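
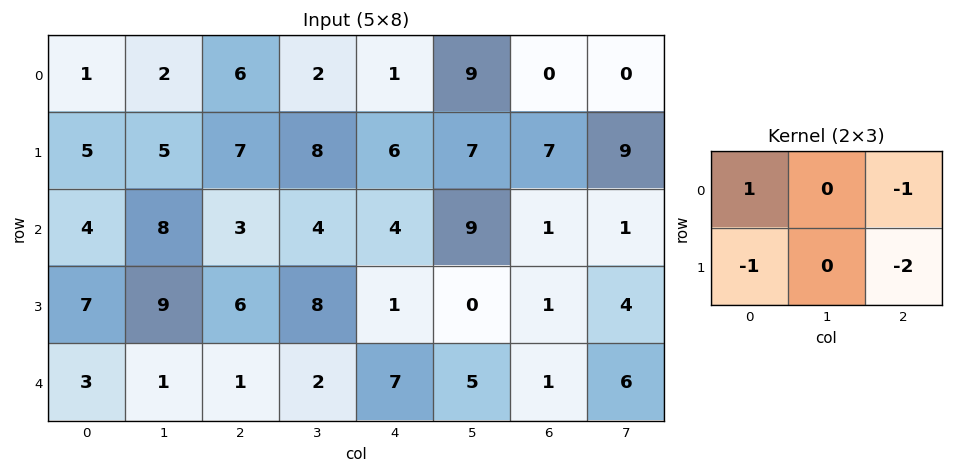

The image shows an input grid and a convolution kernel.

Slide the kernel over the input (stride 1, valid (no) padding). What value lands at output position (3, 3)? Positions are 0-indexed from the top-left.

The receptive field on the input at this output position is [8 1 0 / 2 7 5]. Elementwise product with the kernel and sum: 8·1 + 0·-1 + 2·-1 + 5·-2.

-4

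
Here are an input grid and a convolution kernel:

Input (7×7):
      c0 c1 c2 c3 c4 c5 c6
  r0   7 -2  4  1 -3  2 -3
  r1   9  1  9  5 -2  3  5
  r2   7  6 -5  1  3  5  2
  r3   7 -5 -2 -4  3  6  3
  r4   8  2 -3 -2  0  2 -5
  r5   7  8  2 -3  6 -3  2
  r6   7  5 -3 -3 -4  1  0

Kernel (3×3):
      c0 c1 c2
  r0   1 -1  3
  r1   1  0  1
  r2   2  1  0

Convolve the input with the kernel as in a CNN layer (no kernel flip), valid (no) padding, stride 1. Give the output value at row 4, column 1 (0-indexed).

The receptive field on the input at this output position is [2 -3 -2 / 8 2 -3 / 5 -3 -3]. Elementwise product with the kernel and sum: 2·1 + -3·-1 + -2·3 + 8·1 + -3·1 + 5·2 + -3·1.

11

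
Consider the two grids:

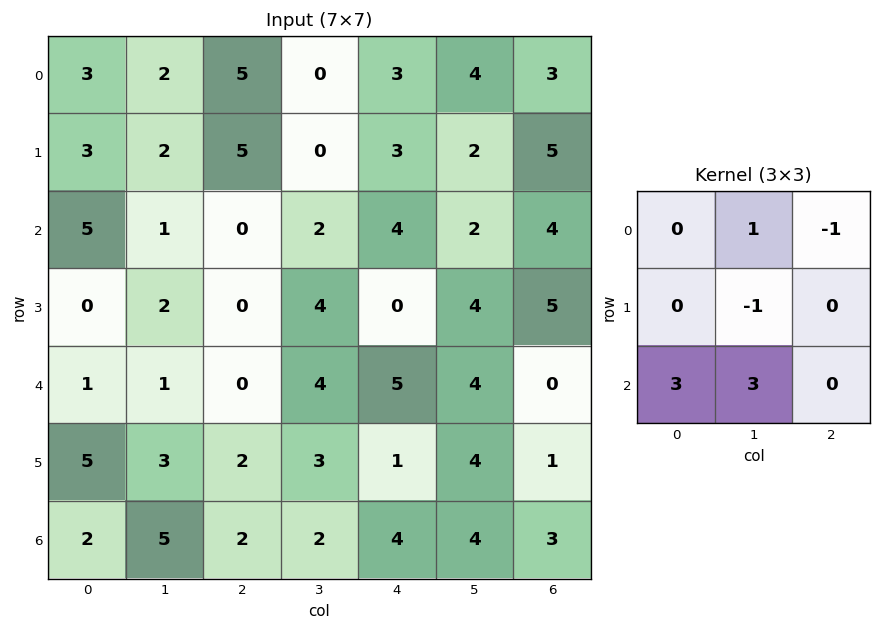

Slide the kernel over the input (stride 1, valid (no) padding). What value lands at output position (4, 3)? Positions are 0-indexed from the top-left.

18

The receptive field on the input at this output position is [4 5 4 / 3 1 4 / 2 4 4]. Elementwise product with the kernel and sum: 5·1 + 4·-1 + 1·-1 + 2·3 + 4·3.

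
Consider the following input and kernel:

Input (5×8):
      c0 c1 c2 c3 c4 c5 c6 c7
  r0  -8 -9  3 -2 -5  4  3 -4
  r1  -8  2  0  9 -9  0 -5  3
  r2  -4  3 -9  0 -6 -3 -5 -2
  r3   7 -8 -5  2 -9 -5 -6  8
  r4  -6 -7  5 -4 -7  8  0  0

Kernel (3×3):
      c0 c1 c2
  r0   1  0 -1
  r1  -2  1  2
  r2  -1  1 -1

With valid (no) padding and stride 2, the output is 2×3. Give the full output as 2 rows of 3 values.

Output[0,0]: The receptive field on the input at this output position is [-8 -9 3 / -8 2 0 / -4 3 -9]. Elementwise product with the kernel and sum: -8·1 + 3·-1 + -8·-2 + 2·1 + 0·2 + -4·-1 + 3·1 + -9·-1.

23 14 8
-33 -11 15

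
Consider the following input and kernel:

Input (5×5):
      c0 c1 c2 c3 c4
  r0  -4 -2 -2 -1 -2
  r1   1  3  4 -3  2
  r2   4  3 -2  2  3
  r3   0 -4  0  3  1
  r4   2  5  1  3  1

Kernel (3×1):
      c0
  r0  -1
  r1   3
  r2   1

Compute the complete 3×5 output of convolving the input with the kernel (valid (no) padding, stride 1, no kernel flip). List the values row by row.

11 14 12 -6 11
11 2 -10 12 8
-2 -10 3 10 1

Output[0,0]: The receptive field on the input at this output position is [-4 / 1 / 4]. Elementwise product with the kernel and sum: -4·-1 + 1·3 + 4·1.
Output[0,1]: The receptive field on the input at this output position is [-2 / 3 / 3]. Elementwise product with the kernel and sum: -2·-1 + 3·3 + 3·1.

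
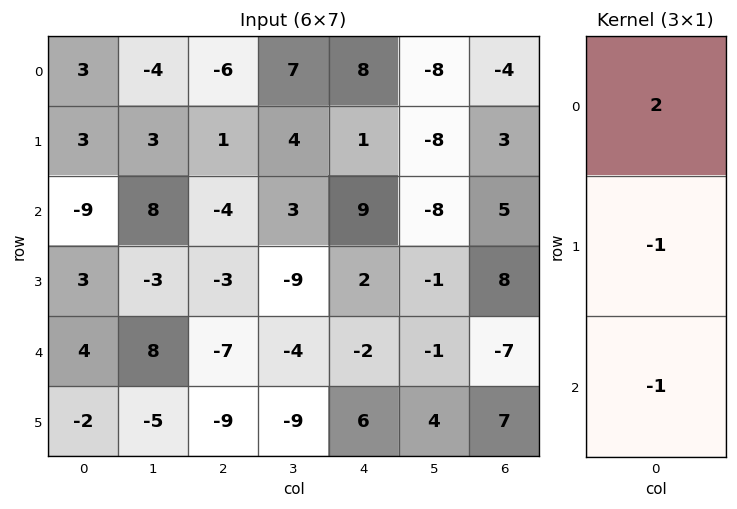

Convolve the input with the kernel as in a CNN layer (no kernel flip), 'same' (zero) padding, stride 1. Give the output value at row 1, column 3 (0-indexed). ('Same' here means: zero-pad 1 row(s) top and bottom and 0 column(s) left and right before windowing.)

7

The receptive field on the zero-padded input at this output position is [7 / 4 / 3]. Elementwise product with the kernel and sum: 7·2 + 4·-1 + 3·-1.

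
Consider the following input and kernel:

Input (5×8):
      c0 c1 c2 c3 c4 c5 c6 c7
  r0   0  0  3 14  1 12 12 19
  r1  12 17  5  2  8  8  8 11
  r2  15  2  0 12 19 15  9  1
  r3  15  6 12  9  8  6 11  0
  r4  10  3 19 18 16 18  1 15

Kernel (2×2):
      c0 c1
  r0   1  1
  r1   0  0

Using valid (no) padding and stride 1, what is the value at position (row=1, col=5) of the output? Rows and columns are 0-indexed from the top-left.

16

The receptive field on the input at this output position is [8 8 / 15 9]. Elementwise product with the kernel and sum: 8·1 + 8·1.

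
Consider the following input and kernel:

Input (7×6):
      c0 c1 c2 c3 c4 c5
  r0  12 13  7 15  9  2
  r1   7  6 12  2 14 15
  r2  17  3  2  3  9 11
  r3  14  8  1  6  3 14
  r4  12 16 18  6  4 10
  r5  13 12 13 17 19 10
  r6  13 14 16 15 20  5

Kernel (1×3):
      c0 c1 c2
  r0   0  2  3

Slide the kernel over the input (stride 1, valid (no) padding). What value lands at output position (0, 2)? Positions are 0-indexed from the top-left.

57

The receptive field on the input at this output position is [7 15 9]. Elementwise product with the kernel and sum: 15·2 + 9·3.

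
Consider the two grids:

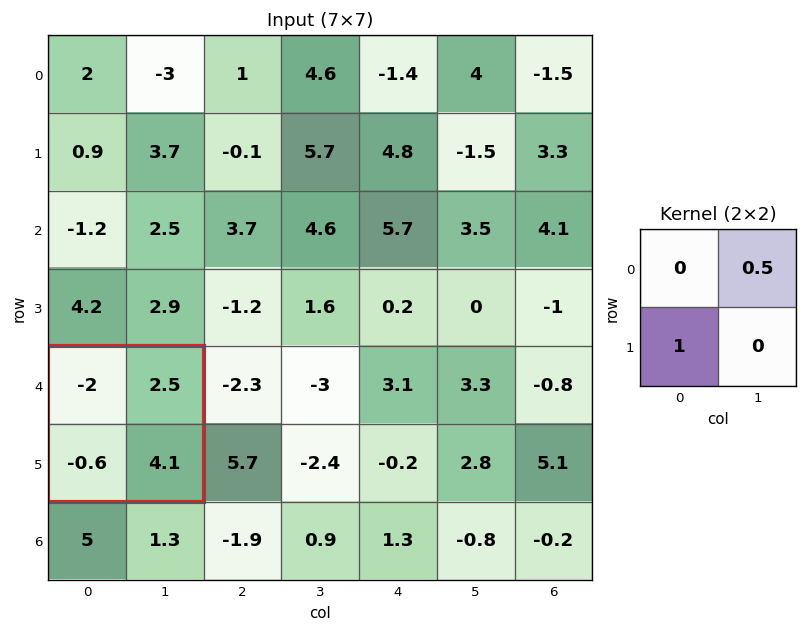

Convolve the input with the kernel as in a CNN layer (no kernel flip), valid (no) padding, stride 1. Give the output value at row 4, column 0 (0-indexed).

0.65

The receptive field on the input at this output position is [-2 2.5 / -0.6 4.1]. Elementwise product with the kernel and sum: 2.5·0.5 + -0.6·1.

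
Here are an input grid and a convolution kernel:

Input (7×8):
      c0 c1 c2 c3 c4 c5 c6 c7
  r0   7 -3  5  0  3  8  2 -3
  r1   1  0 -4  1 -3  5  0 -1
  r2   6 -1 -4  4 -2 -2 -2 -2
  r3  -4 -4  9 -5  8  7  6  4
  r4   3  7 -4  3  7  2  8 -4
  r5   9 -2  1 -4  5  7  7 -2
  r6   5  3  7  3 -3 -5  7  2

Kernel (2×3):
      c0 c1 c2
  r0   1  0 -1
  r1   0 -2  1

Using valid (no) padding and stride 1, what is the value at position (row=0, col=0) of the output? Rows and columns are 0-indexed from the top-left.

-2

The receptive field on the input at this output position is [7 -3 5 / 1 0 -4]. Elementwise product with the kernel and sum: 7·1 + 5·-1 + 0·-2 + -4·1.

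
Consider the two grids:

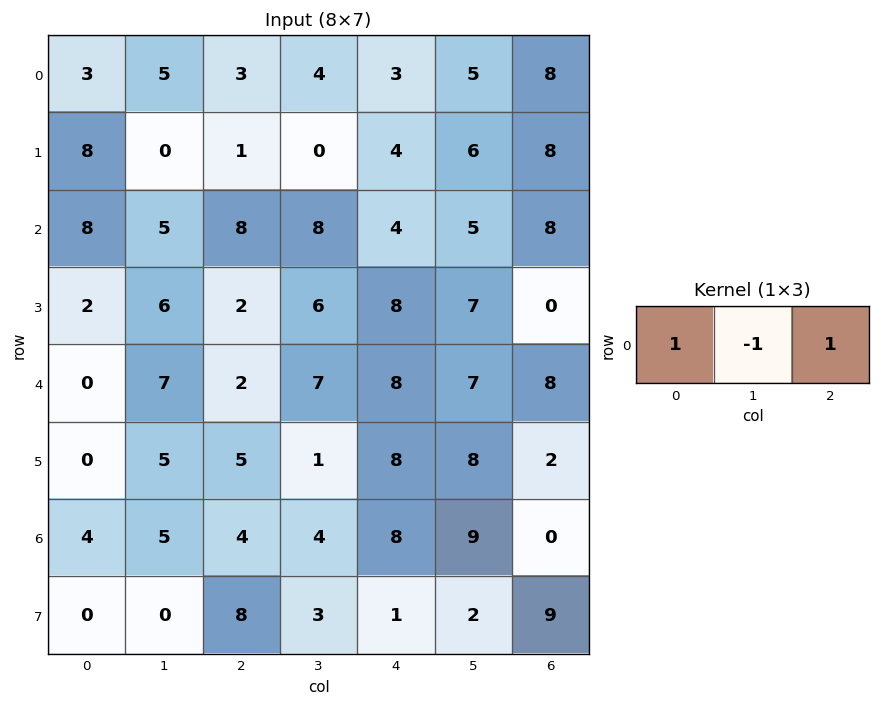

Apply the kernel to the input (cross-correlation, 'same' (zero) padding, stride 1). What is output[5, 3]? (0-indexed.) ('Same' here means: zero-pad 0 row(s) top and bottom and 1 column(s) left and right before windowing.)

The receptive field on the zero-padded input at this output position is [5 1 8]. Elementwise product with the kernel and sum: 5·1 + 1·-1 + 8·1.

12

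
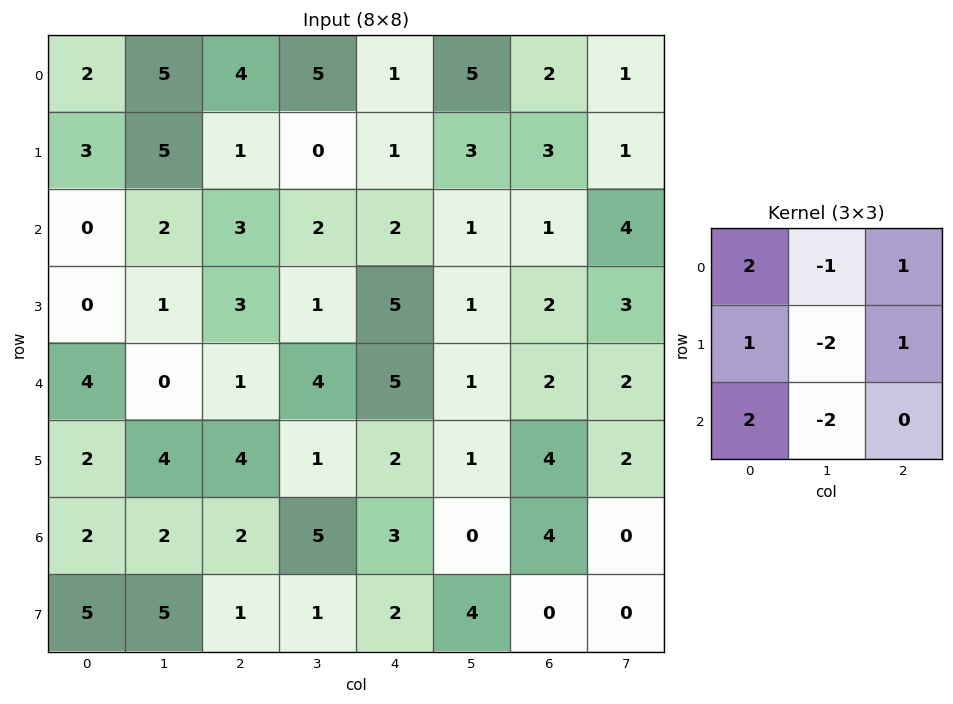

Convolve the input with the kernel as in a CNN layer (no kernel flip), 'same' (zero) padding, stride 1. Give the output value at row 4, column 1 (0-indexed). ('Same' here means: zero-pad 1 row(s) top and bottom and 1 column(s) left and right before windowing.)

The receptive field on the zero-padded input at this output position is [0 1 3 / 4 0 1 / 2 4 4]. Elementwise product with the kernel and sum: 0·2 + 1·-1 + 3·1 + 4·1 + 0·-2 + 1·1 + 2·2 + 4·-2.

3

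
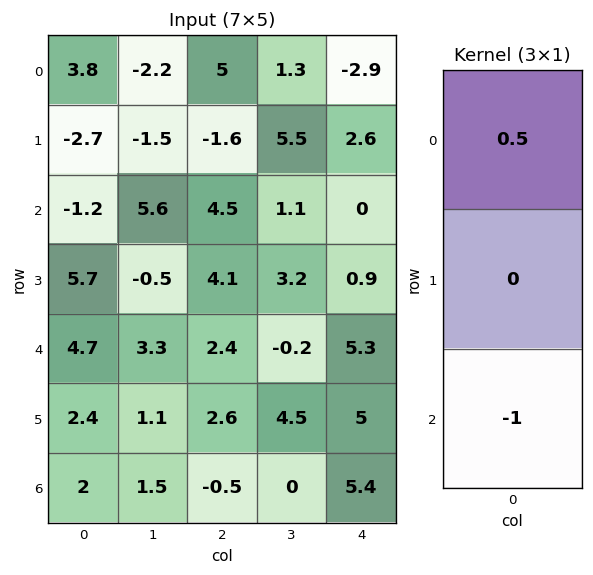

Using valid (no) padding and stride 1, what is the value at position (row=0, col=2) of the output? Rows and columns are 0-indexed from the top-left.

-2

The receptive field on the input at this output position is [5 / -1.6 / 4.5]. Elementwise product with the kernel and sum: 5·0.5 + 4.5·-1.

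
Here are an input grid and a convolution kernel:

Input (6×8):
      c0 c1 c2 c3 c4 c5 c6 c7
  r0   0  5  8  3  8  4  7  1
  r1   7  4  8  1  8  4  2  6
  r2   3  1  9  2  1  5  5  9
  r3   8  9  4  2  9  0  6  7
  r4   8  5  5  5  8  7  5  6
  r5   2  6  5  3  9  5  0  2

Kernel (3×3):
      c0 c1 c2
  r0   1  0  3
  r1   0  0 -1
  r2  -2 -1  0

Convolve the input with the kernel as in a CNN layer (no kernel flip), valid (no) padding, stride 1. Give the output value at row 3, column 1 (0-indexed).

The receptive field on the input at this output position is [9 4 2 / 5 5 5 / 6 5 3]. Elementwise product with the kernel and sum: 9·1 + 2·3 + 5·-1 + 6·-2 + 5·-1.

-7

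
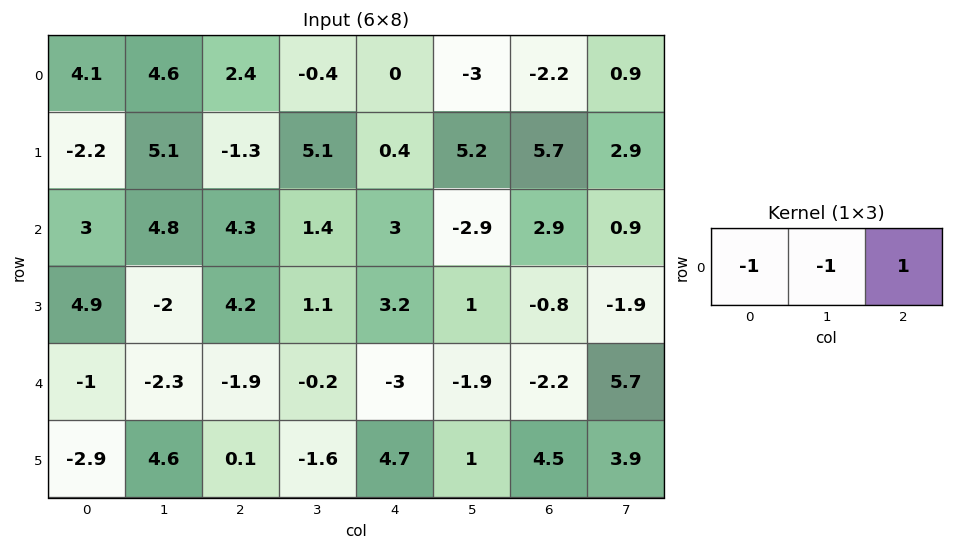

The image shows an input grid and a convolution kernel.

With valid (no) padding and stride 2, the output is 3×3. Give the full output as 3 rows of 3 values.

Output[0,0]: The receptive field on the input at this output position is [4.1 4.6 2.4]. Elementwise product with the kernel and sum: 4.1·-1 + 4.6·-1 + 2.4·1.
Output[0,1]: The receptive field on the input at this output position is [2.4 -0.4 0]. Elementwise product with the kernel and sum: 2.4·-1 + -0.4·-1 + 0·1.

-6.3 -2 0.8
-3.5 -2.7 2.8
1.4 -0.9 2.7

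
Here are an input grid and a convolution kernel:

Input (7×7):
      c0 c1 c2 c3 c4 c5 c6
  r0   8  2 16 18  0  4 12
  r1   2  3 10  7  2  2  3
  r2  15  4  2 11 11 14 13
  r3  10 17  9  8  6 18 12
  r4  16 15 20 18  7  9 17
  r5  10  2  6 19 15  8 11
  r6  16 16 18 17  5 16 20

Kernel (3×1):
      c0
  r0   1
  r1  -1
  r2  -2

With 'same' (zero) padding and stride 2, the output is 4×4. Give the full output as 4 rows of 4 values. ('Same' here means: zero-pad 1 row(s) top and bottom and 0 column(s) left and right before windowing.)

Output[0,0]: The receptive field on the zero-padded input at this output position is [0 / 8 / 2]. Elementwise product with the kernel and sum: 0·1 + 8·-1 + 2·-2.

-12 -36 -4 -18
-33 -10 -21 -34
-26 -23 -31 -27
-6 -12 10 -9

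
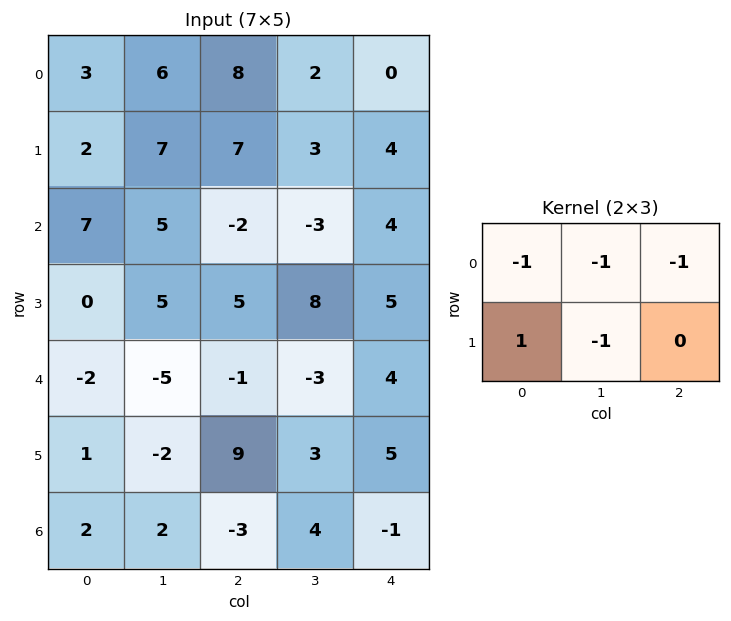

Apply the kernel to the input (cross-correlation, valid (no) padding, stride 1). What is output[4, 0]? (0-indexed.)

11

The receptive field on the input at this output position is [-2 -5 -1 / 1 -2 9]. Elementwise product with the kernel and sum: -2·-1 + -5·-1 + -1·-1 + 1·1 + -2·-1.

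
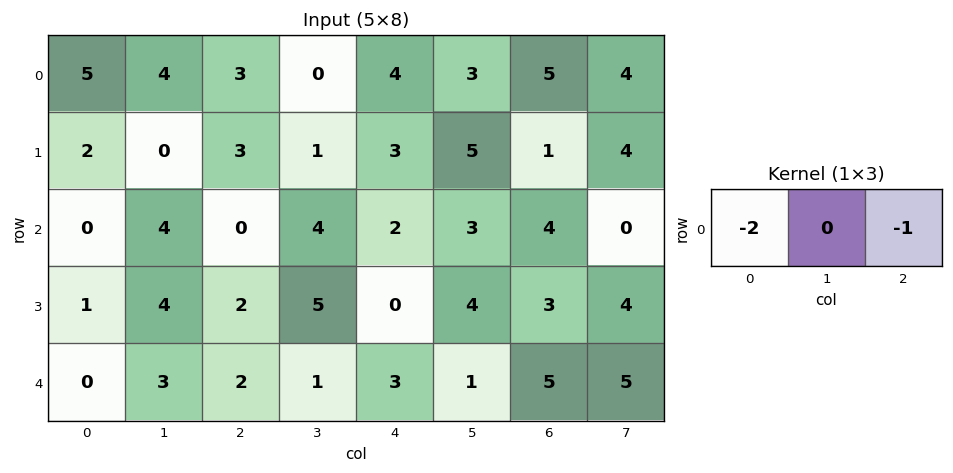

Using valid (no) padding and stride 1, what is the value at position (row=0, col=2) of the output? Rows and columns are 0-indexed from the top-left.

The receptive field on the input at this output position is [3 0 4]. Elementwise product with the kernel and sum: 3·-2 + 4·-1.

-10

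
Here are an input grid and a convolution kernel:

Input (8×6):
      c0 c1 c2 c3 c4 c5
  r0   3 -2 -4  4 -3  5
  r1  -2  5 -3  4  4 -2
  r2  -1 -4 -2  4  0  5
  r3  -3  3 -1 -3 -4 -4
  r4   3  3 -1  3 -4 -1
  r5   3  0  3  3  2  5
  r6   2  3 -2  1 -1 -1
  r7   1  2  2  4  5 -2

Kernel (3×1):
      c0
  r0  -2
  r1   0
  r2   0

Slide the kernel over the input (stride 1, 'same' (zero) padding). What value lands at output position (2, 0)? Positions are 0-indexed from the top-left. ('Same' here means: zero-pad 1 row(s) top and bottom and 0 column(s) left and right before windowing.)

The receptive field on the zero-padded input at this output position is [-2 / -1 / -3]. Elementwise product with the kernel and sum: -2·-2.

4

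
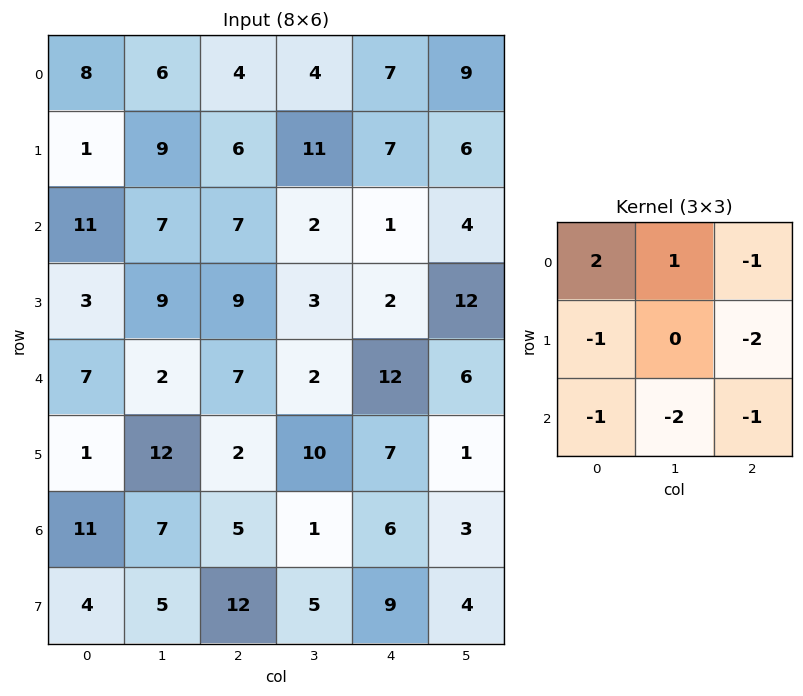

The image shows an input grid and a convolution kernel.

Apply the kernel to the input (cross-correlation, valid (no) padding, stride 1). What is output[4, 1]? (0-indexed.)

-41

The receptive field on the input at this output position is [2 7 2 / 12 2 10 / 7 5 1]. Elementwise product with the kernel and sum: 2·2 + 7·1 + 2·-1 + 12·-1 + 10·-2 + 7·-1 + 5·-2 + 1·-1.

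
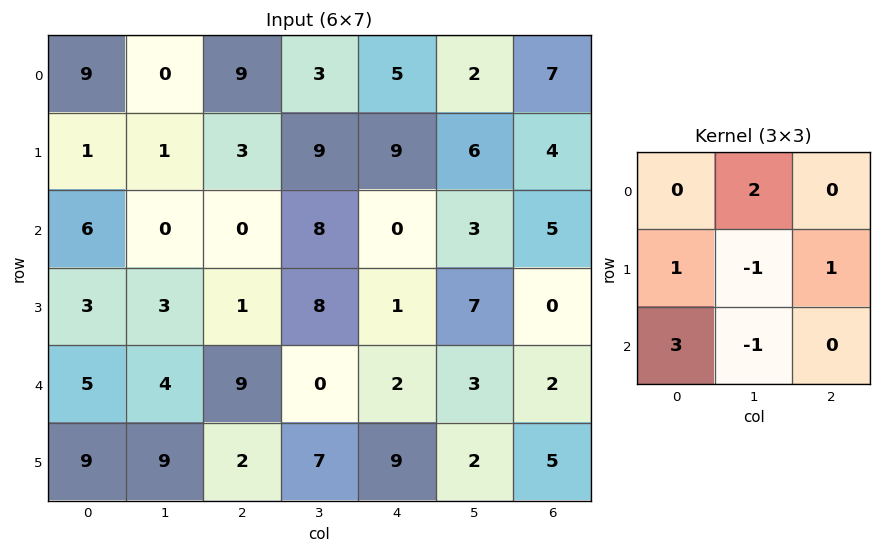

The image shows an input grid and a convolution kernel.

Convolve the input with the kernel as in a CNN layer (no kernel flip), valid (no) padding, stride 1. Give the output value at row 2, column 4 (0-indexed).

3

The receptive field on the input at this output position is [0 3 5 / 1 7 0 / 2 3 2]. Elementwise product with the kernel and sum: 3·2 + 1·1 + 7·-1 + 0·1 + 2·3 + 3·-1.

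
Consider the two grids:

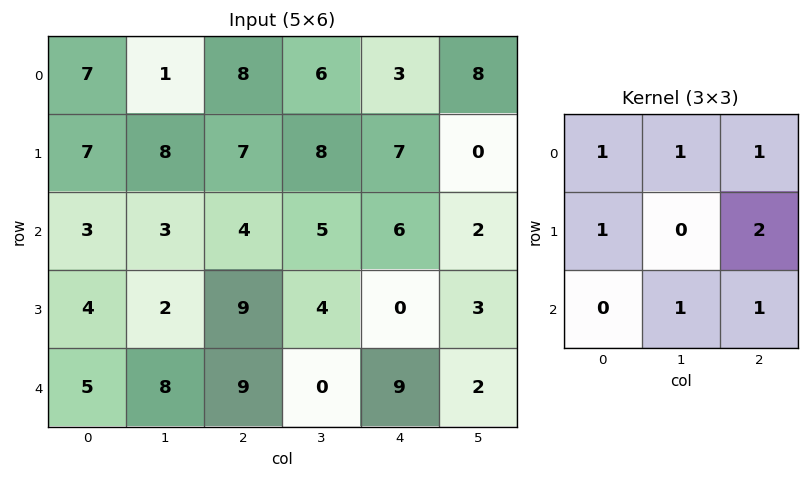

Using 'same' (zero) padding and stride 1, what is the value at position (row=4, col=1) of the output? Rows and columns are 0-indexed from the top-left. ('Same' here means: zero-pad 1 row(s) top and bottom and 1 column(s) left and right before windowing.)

38

The receptive field on the zero-padded input at this output position is [4 2 9 / 5 8 9 / 0 0 0]. Elementwise product with the kernel and sum: 4·1 + 2·1 + 9·1 + 5·1 + 9·2 + 0·1 + 0·1.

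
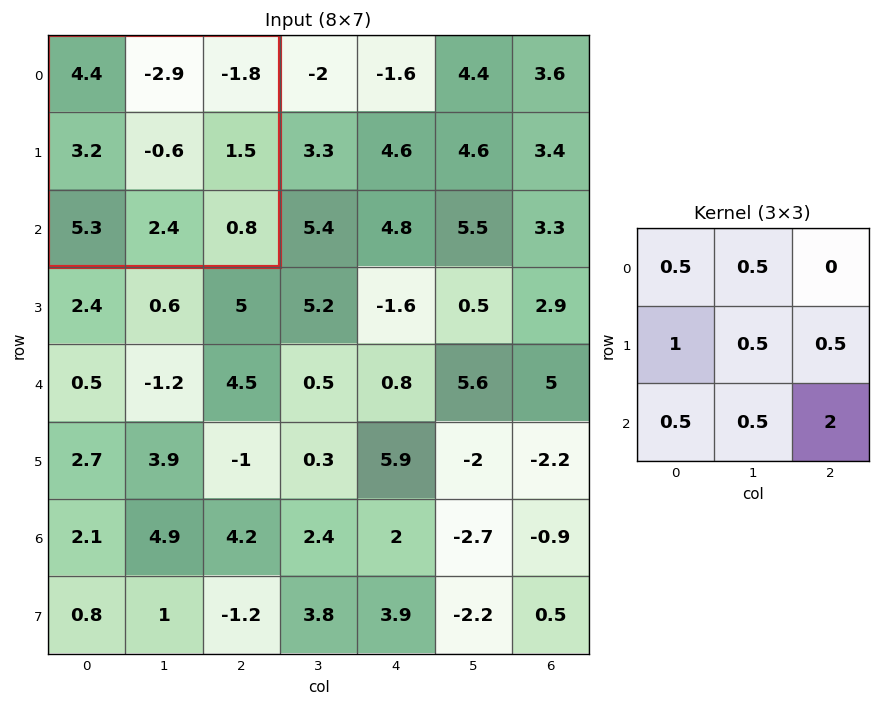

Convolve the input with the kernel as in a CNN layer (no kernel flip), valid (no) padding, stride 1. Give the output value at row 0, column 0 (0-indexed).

The receptive field on the input at this output position is [4.4 -2.9 -1.8 / 3.2 -0.6 1.5 / 5.3 2.4 0.8]. Elementwise product with the kernel and sum: 4.4·0.5 + -2.9·0.5 + 3.2·1 + -0.6·0.5 + 1.5·0.5 + 5.3·0.5 + 2.4·0.5 + 0.8·2.

9.85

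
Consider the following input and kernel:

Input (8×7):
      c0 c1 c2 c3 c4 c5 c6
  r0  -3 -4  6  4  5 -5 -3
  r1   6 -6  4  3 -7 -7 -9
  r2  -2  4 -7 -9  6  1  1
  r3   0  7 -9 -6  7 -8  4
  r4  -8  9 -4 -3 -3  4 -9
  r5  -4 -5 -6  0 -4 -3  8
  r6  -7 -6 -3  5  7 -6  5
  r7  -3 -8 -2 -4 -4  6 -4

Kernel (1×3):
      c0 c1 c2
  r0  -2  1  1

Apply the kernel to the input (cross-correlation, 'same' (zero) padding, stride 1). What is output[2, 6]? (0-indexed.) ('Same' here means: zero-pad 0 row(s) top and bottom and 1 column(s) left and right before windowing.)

-1

The receptive field on the zero-padded input at this output position is [1 1 0]. Elementwise product with the kernel and sum: 1·-2 + 1·1 + 0·1.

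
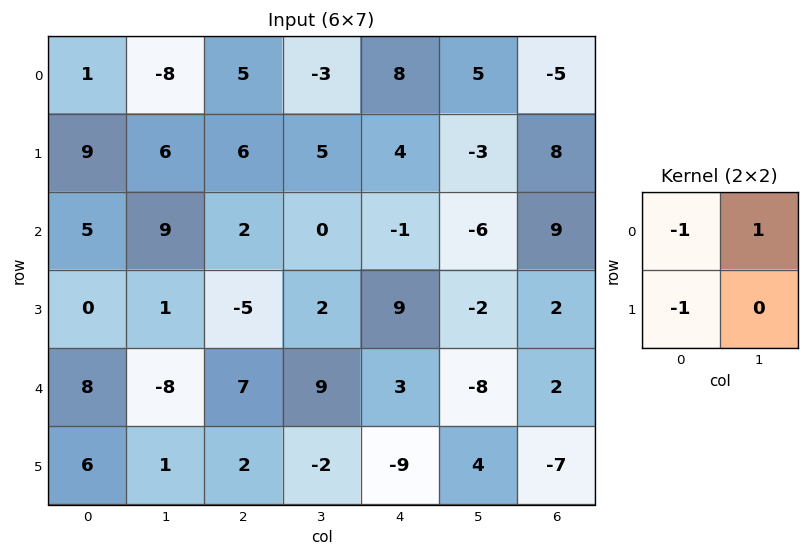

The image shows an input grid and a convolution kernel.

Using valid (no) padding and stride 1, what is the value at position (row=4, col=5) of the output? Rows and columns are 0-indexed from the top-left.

The receptive field on the input at this output position is [-8 2 / 4 -7]. Elementwise product with the kernel and sum: -8·-1 + 2·1 + 4·-1.

6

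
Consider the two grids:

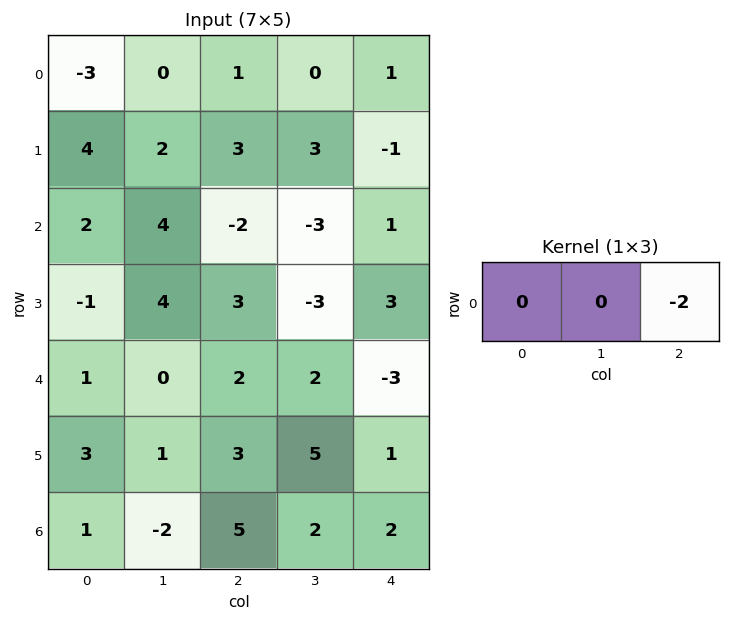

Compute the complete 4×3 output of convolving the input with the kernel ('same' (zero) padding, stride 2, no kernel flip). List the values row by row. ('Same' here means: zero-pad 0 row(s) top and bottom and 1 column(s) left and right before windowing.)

Output[0,0]: The receptive field on the zero-padded input at this output position is [0 -3 0]. Elementwise product with the kernel and sum: 0·-2.

0 0 0
-8 6 0
0 -4 0
4 -4 0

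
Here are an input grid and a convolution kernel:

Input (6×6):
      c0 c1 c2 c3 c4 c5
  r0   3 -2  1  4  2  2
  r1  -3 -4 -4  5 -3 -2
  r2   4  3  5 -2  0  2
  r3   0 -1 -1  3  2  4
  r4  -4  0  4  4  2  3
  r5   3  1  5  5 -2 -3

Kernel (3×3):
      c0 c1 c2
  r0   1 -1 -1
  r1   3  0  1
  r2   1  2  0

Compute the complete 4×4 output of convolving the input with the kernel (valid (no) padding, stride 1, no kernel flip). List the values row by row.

1 -1 -19 11
20 -1 14 13
-9 8 18 17
-1 12 23 13

Output[0,0]: The receptive field on the input at this output position is [3 -2 1 / -3 -4 -4 / 4 3 5]. Elementwise product with the kernel and sum: 3·1 + -2·-1 + 1·-1 + -3·3 + -4·1 + 4·1 + 3·2.
Output[0,1]: The receptive field on the input at this output position is [-2 1 4 / -4 -4 5 / 3 5 -2]. Elementwise product with the kernel and sum: -2·1 + 1·-1 + 4·-1 + -4·3 + 5·1 + 3·1 + 5·2.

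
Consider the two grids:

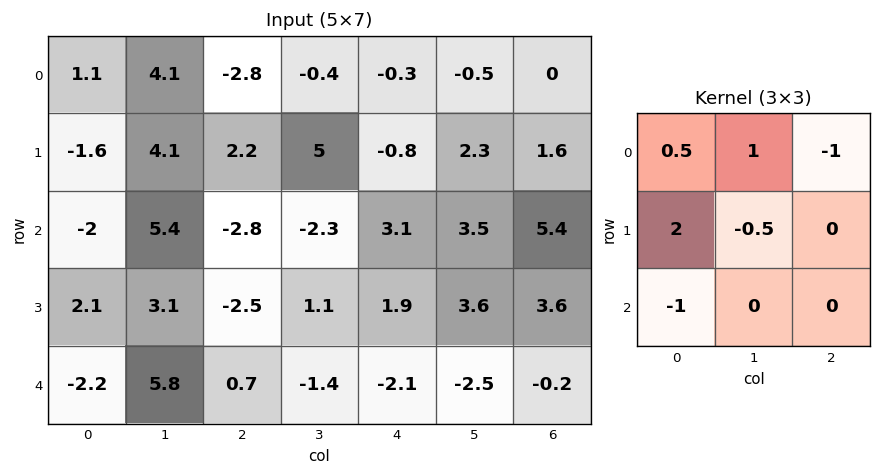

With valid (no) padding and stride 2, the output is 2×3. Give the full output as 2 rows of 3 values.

4.2 3.2 -6.5
12.05 -13.05 3.75

Output[0,0]: The receptive field on the input at this output position is [1.1 4.1 -2.8 / -1.6 4.1 2.2 / -2 5.4 -2.8]. Elementwise product with the kernel and sum: 1.1·0.5 + 4.1·1 + -2.8·-1 + -1.6·2 + 4.1·-0.5 + -2·-1.
Output[0,1]: The receptive field on the input at this output position is [-2.8 -0.4 -0.3 / 2.2 5 -0.8 / -2.8 -2.3 3.1]. Elementwise product with the kernel and sum: -2.8·0.5 + -0.4·1 + -0.3·-1 + 2.2·2 + 5·-0.5 + -2.8·-1.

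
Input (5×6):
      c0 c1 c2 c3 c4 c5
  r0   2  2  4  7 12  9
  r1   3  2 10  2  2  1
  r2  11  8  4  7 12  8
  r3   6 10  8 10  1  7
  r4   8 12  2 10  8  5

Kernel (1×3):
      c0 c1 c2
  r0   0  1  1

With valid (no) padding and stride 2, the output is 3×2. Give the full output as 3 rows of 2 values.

Output[0,0]: The receptive field on the input at this output position is [2 2 4]. Elementwise product with the kernel and sum: 2·1 + 4·1.
Output[0,1]: The receptive field on the input at this output position is [4 7 12]. Elementwise product with the kernel and sum: 7·1 + 12·1.

6 19
12 19
14 18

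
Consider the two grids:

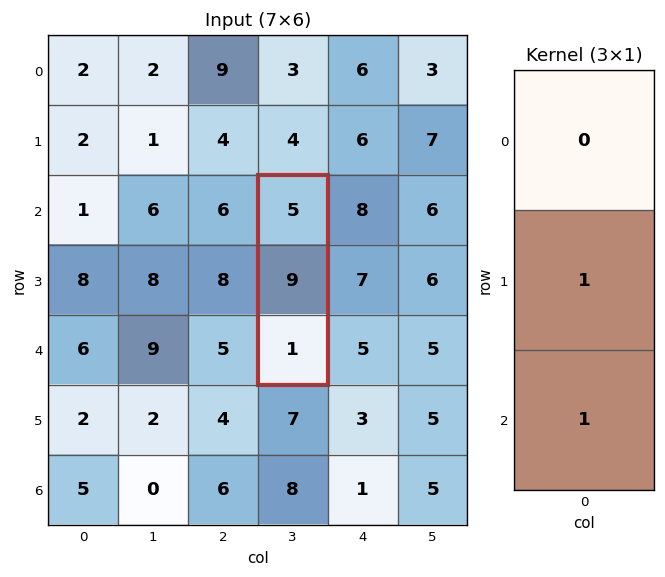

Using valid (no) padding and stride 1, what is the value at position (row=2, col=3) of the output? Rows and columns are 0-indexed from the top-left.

The receptive field on the input at this output position is [5 / 9 / 1]. Elementwise product with the kernel and sum: 9·1 + 1·1.

10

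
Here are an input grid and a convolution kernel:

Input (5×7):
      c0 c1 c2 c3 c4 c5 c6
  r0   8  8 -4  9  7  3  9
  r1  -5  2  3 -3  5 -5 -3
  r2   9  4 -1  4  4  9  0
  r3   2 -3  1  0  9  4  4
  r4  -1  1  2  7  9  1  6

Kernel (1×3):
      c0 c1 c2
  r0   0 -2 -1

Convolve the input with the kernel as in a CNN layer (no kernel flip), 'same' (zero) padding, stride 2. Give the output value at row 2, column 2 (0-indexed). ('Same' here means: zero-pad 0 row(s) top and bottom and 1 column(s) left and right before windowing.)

-19

The receptive field on the zero-padded input at this output position is [7 9 1]. Elementwise product with the kernel and sum: 9·-2 + 1·-1.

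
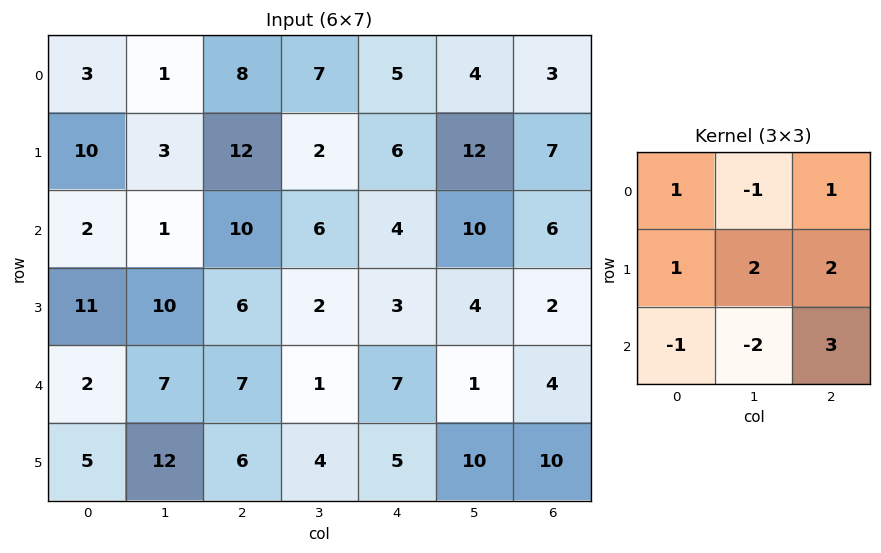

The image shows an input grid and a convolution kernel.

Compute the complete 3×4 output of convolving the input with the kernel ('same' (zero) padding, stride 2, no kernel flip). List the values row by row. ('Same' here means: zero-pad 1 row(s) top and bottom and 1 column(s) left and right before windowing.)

Output[0,0]: The receptive field on the zero-padded input at this output position is [0 0 0 / 0 3 1 / 0 10 3]. Elementwise product with the kernel and sum: 0·1 + 0·-1 + 0·1 + 0·1 + 3·2 + 1·2 + 0·-1 + 10·-2 + 3·3.
Output[0,1]: The receptive field on the zero-padded input at this output position is [0 0 0 / 1 8 7 / 3 12 2]. Elementwise product with the kernel and sum: 0·1 + 0·-1 + 0·1 + 1·1 + 8·2 + 7·2 + 3·-1 + 12·-2 + 2·3.

-3 10 47 -16
7 10 46 19
43 17 36 -19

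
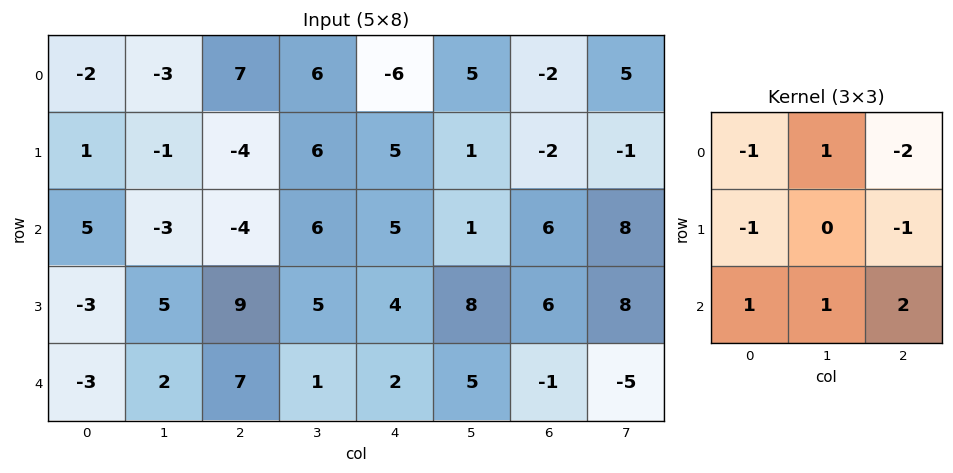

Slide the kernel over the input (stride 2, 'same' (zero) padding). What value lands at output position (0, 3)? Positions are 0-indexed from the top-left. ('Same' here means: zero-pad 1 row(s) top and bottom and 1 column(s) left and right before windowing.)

The receptive field on the zero-padded input at this output position is [0 0 0 / 5 -2 5 / 1 -2 -1]. Elementwise product with the kernel and sum: 0·-1 + 0·1 + 0·-2 + 5·-1 + 5·-1 + 1·1 + -2·1 + -1·2.

-13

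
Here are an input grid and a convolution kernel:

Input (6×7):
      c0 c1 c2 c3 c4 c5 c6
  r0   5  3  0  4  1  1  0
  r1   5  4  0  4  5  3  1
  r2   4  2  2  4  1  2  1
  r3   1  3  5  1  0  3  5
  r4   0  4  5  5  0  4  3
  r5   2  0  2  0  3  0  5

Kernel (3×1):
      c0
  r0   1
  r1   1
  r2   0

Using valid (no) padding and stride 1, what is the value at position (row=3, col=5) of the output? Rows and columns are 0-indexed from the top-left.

7

The receptive field on the input at this output position is [3 / 4 / 0]. Elementwise product with the kernel and sum: 3·1 + 4·1.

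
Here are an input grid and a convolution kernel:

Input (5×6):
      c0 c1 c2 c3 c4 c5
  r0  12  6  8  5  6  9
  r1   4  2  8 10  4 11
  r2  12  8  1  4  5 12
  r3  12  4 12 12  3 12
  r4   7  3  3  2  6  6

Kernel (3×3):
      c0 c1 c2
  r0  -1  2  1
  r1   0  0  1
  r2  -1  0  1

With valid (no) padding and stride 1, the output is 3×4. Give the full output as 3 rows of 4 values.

Output[0,0]: The receptive field on the input at this output position is [12 6 8 / 4 2 8 / 12 8 1]. Elementwise product with the kernel and sum: 12·-1 + 6·2 + 8·1 + 8·1 + 12·-1 + 1·1.
Output[0,1]: The receptive field on the input at this output position is [6 8 5 / 2 8 10 / 8 1 4]. Elementwise product with the kernel and sum: 6·-1 + 8·2 + 5·1 + 10·1 + 8·-1 + 4·1.

5 21 16 35
9 36 12 21
13 9 18 34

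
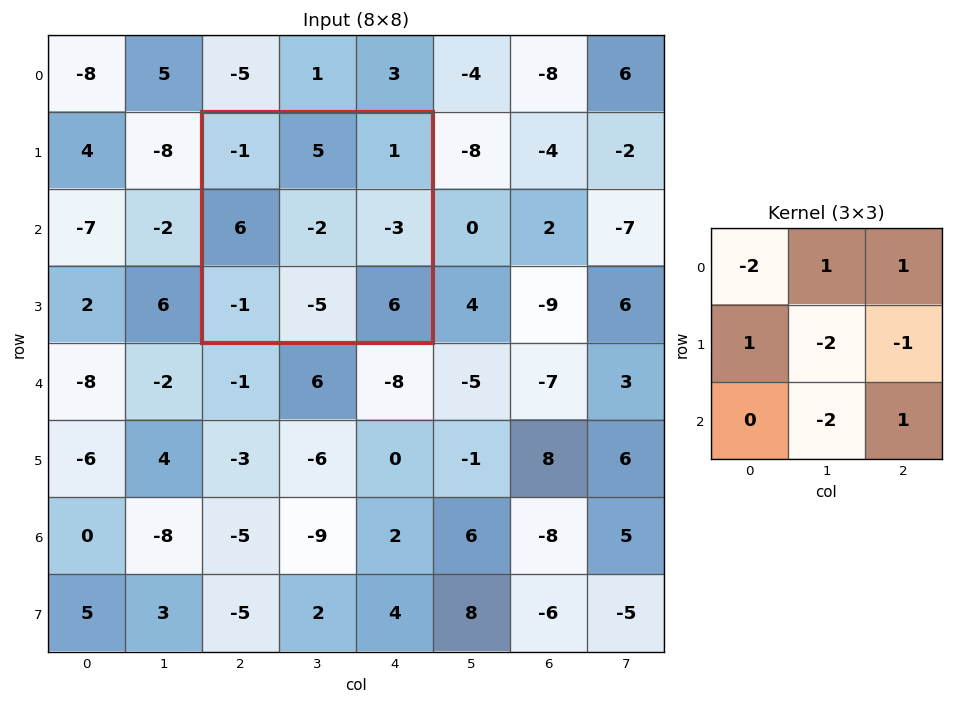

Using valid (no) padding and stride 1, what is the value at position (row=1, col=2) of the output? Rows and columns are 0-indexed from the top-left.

The receptive field on the input at this output position is [-1 5 1 / 6 -2 -3 / -1 -5 6]. Elementwise product with the kernel and sum: -1·-2 + 5·1 + 1·1 + 6·1 + -2·-2 + -3·-1 + -5·-2 + 6·1.

37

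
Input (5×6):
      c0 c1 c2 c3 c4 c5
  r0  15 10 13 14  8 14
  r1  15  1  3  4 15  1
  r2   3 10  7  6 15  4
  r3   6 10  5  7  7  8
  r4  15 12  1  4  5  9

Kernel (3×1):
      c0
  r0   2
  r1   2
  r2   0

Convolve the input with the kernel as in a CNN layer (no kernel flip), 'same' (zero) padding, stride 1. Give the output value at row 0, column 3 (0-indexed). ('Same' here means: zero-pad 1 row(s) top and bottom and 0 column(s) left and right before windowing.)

28

The receptive field on the zero-padded input at this output position is [0 / 14 / 4]. Elementwise product with the kernel and sum: 0·2 + 14·2.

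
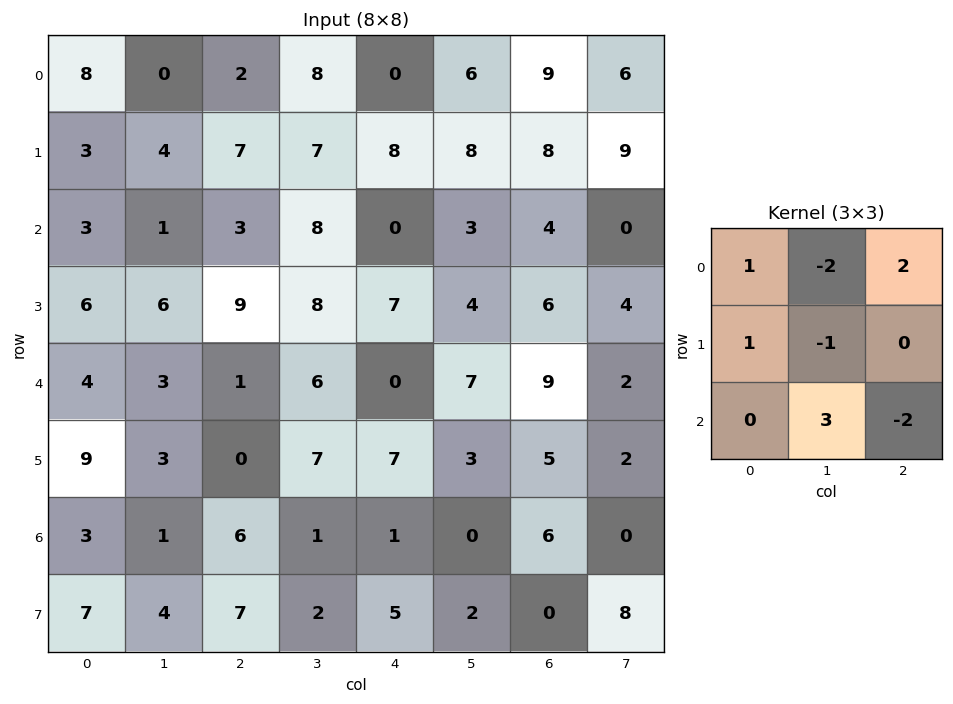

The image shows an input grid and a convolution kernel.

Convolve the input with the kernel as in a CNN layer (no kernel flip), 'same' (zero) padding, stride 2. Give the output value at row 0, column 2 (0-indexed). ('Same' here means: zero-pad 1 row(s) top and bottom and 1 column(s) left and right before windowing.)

The receptive field on the zero-padded input at this output position is [0 0 0 / 8 0 6 / 7 8 8]. Elementwise product with the kernel and sum: 0·1 + 0·-2 + 0·2 + 8·1 + 0·-1 + 8·3 + 8·-2.

16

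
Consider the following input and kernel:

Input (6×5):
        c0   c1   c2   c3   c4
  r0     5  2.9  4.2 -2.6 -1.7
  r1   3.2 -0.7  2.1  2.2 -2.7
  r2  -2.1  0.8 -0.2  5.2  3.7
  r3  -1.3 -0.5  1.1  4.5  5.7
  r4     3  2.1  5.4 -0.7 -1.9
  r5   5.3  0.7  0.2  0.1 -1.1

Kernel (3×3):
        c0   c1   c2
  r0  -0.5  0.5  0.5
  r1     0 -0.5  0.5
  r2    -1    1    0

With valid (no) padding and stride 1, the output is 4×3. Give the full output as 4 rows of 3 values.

Output[0,0]: The receptive field on the input at this output position is [5 2.9 4.2 / 3.2 -0.7 2.1 / -2.1 0.8 -0.2]. Elementwise product with the kernel and sum: 5·-0.5 + 2.9·0.5 + 4.2·0.5 + -0.7·-0.5 + 2.1·0.5 + -2.1·-1 + 0.8·1.
Output[0,1]: The receptive field on the input at this output position is [2.9 4.2 -2.6 / -0.7 2.1 2.2 / 0.8 -0.2 5.2]. Elementwise product with the kernel and sum: 2.9·-0.5 + 4.2·0.5 + -2.6·0.5 + 2.1·-0.5 + 2.2·0.5 + 0.8·-1 + -0.2·1.

5.35 -1.6 -1.3
-0.6 6.8 1.35
1.25 7.1 -0.95
-2 -0.5 3.85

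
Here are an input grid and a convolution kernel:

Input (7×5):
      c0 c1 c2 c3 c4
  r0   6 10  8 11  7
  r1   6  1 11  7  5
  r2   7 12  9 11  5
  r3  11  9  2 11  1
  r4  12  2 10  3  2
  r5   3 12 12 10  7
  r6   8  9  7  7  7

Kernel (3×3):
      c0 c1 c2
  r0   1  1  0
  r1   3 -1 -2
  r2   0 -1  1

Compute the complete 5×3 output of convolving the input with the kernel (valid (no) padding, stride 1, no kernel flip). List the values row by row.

Output[0,0]: The receptive field on the input at this output position is [6 10 8 / 6 1 11 / 7 12 9]. Elementwise product with the kernel and sum: 6·1 + 10·1 + 6·3 + 1·-1 + 11·-2 + 12·-1 + 9·1.

8 -2 29
-9 26 14
47 17 12
34 -1 33
-15 16 25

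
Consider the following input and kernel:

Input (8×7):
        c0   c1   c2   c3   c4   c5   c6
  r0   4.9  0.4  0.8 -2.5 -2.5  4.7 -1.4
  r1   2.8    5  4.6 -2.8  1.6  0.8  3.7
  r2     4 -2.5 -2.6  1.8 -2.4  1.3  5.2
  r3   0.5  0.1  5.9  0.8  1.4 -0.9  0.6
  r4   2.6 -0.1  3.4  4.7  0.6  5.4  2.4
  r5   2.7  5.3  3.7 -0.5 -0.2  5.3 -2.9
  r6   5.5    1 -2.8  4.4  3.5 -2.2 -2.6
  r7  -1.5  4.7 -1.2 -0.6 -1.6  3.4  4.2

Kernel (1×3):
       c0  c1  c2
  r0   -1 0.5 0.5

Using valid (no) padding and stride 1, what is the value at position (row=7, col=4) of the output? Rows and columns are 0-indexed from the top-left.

The receptive field on the input at this output position is [-1.6 3.4 4.2]. Elementwise product with the kernel and sum: -1.6·-1 + 3.4·0.5 + 4.2·0.5.

5.4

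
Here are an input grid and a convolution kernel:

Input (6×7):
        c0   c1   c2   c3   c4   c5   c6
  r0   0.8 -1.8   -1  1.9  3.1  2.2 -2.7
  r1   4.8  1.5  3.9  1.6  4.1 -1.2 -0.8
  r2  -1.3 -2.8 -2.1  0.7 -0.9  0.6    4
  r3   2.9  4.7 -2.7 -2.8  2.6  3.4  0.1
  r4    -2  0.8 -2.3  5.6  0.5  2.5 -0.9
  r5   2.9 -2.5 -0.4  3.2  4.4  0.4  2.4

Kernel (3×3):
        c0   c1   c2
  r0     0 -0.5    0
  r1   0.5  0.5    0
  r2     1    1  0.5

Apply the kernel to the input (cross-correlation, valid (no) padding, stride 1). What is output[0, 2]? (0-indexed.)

-0.05

The receptive field on the input at this output position is [-1 1.9 3.1 / 3.9 1.6 4.1 / -2.1 0.7 -0.9]. Elementwise product with the kernel and sum: 1.9·-0.5 + 3.9·0.5 + 1.6·0.5 + -2.1·1 + 0.7·1 + -0.9·0.5.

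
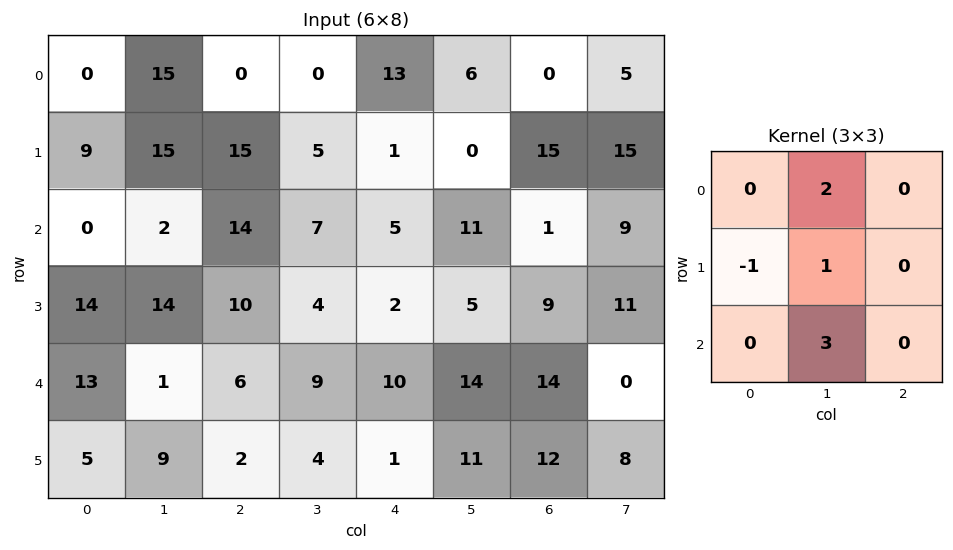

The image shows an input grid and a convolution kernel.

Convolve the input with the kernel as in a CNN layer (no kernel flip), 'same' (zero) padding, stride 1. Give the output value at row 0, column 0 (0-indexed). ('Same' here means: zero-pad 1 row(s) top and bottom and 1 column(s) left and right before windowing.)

The receptive field on the zero-padded input at this output position is [0 0 0 / 0 0 15 / 0 9 15]. Elementwise product with the kernel and sum: 0·2 + 0·-1 + 0·1 + 9·3.

27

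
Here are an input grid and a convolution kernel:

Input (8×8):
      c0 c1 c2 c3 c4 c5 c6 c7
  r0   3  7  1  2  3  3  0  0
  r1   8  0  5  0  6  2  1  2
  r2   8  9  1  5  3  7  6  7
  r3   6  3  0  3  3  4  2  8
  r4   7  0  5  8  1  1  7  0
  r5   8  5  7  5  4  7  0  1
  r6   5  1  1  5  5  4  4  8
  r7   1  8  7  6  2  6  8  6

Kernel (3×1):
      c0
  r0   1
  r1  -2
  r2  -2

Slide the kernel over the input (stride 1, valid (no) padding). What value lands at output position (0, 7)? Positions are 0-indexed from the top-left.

-18

The receptive field on the input at this output position is [0 / 2 / 7]. Elementwise product with the kernel and sum: 0·1 + 2·-2 + 7·-2.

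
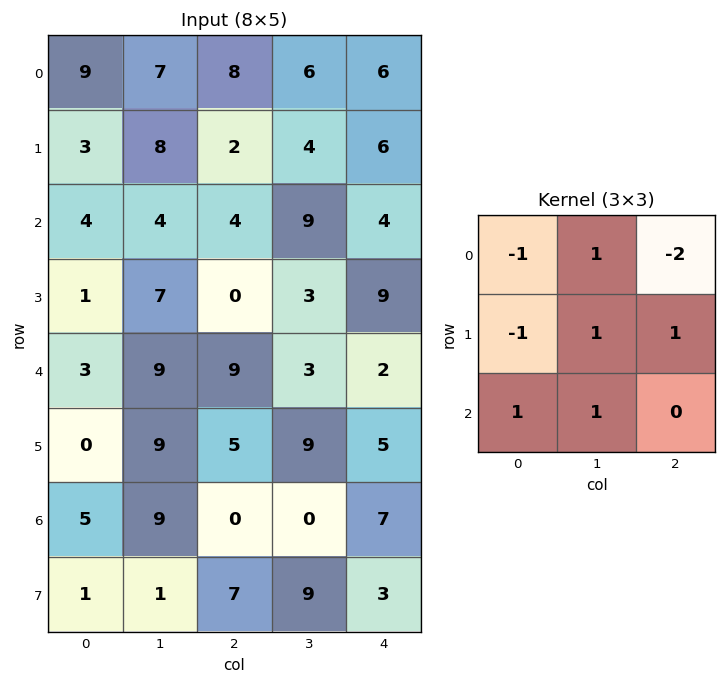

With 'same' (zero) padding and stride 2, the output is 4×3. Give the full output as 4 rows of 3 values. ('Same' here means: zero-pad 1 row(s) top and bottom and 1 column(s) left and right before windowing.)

19 17 10
-4 2 9
-1 4 19
-3 -23 15

Output[0,0]: The receptive field on the zero-padded input at this output position is [0 0 0 / 0 9 7 / 0 3 8]. Elementwise product with the kernel and sum: 0·-1 + 0·1 + 0·-2 + 0·-1 + 9·1 + 7·1 + 0·1 + 3·1.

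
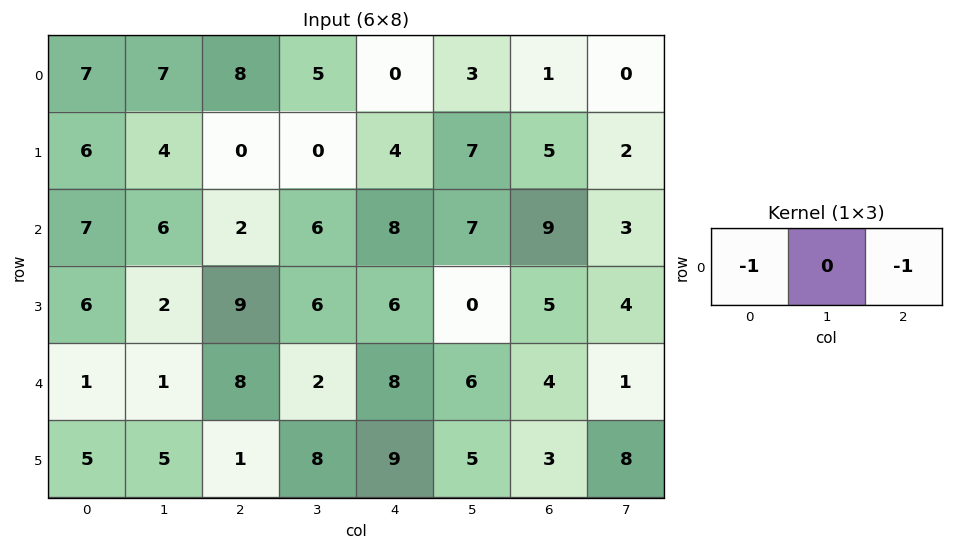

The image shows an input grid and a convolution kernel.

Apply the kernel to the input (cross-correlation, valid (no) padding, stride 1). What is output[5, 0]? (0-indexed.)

The receptive field on the input at this output position is [5 5 1]. Elementwise product with the kernel and sum: 5·-1 + 1·-1.

-6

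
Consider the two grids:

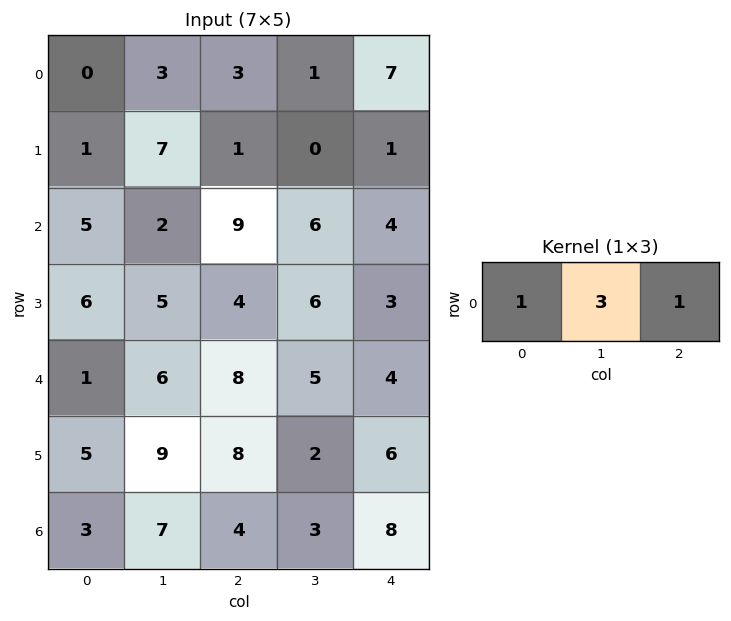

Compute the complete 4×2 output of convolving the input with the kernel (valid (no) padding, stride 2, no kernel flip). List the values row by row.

12 13
20 31
27 27
28 21

Output[0,0]: The receptive field on the input at this output position is [0 3 3]. Elementwise product with the kernel and sum: 0·1 + 3·3 + 3·1.
Output[0,1]: The receptive field on the input at this output position is [3 1 7]. Elementwise product with the kernel and sum: 3·1 + 1·3 + 7·1.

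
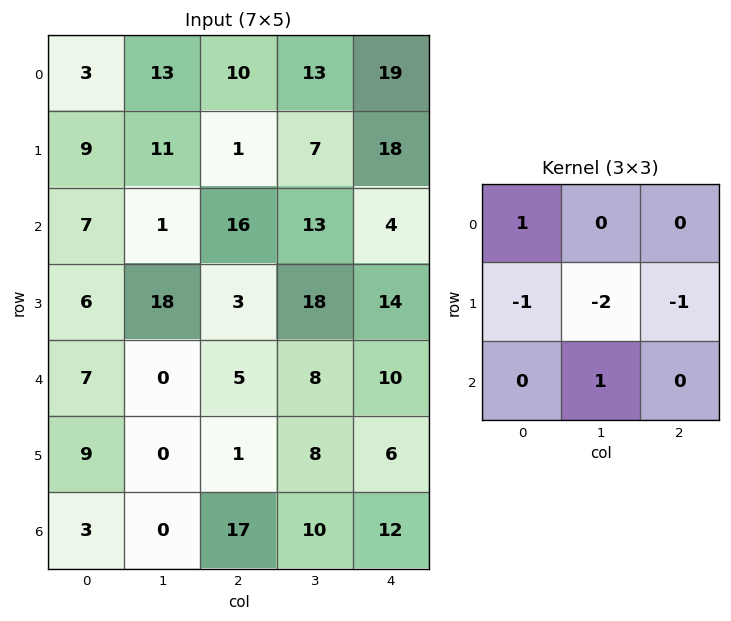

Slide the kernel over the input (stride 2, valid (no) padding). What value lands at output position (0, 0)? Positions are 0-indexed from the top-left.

-28

The receptive field on the input at this output position is [3 13 10 / 9 11 1 / 7 1 16]. Elementwise product with the kernel and sum: 3·1 + 9·-1 + 11·-2 + 1·-1 + 1·1.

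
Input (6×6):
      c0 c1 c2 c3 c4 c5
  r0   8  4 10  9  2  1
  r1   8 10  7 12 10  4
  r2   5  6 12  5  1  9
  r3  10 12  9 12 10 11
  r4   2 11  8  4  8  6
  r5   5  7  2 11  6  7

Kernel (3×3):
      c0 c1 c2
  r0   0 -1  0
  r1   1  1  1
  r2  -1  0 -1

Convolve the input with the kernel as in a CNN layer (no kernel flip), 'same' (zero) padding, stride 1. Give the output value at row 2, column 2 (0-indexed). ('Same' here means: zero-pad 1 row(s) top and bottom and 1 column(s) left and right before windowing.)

-8

The receptive field on the zero-padded input at this output position is [10 7 12 / 6 12 5 / 12 9 12]. Elementwise product with the kernel and sum: 7·-1 + 6·1 + 12·1 + 5·1 + 12·-1 + 12·-1.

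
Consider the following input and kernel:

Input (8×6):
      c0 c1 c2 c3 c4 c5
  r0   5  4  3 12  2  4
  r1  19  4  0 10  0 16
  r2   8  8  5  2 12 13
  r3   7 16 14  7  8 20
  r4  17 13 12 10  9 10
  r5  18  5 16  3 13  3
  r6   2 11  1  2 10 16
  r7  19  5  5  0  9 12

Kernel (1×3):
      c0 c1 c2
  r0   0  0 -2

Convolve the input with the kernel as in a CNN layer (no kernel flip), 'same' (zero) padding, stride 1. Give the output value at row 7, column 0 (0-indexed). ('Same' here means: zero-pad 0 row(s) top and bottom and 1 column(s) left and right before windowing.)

-10

The receptive field on the zero-padded input at this output position is [0 19 5]. Elementwise product with the kernel and sum: 5·-2.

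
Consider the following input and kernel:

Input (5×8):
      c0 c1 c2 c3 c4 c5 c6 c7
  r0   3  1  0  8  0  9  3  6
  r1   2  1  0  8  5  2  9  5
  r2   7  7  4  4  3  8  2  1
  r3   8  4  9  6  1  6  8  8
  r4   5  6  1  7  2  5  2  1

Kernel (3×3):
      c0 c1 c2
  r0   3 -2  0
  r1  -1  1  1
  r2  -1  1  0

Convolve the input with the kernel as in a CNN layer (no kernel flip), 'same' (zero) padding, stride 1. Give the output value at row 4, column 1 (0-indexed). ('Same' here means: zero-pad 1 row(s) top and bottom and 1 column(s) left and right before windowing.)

The receptive field on the zero-padded input at this output position is [8 4 9 / 5 6 1 / 0 0 0]. Elementwise product with the kernel and sum: 8·3 + 4·-2 + 5·-1 + 6·1 + 1·1 + 0·-1 + 0·1.

18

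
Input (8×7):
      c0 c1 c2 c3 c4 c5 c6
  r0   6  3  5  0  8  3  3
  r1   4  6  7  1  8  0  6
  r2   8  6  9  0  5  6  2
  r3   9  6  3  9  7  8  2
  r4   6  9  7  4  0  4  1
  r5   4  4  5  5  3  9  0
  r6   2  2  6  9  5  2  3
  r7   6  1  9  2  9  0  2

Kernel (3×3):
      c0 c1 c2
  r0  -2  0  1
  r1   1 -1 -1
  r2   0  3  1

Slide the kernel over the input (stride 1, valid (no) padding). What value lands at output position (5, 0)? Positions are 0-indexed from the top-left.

The receptive field on the input at this output position is [4 4 5 / 2 2 6 / 6 1 9]. Elementwise product with the kernel and sum: 4·-2 + 5·1 + 2·1 + 2·-1 + 6·-1 + 1·3 + 9·1.

3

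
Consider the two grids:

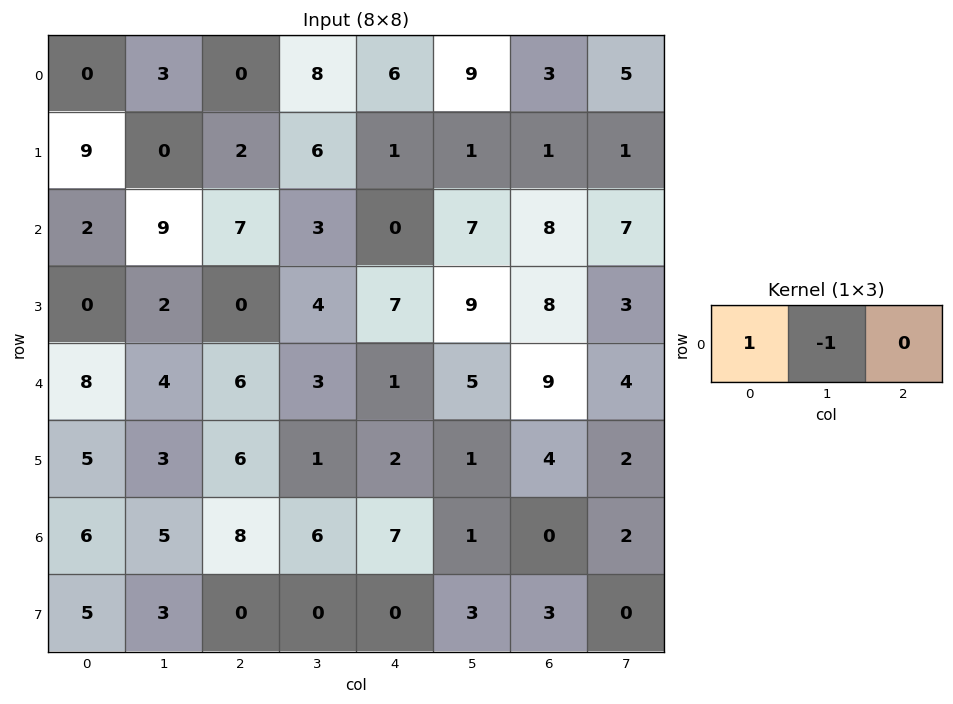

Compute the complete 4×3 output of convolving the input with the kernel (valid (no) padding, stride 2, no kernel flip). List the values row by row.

-3 -8 -3
-7 4 -7
4 3 -4
1 2 6

Output[0,0]: The receptive field on the input at this output position is [0 3 0]. Elementwise product with the kernel and sum: 0·1 + 3·-1.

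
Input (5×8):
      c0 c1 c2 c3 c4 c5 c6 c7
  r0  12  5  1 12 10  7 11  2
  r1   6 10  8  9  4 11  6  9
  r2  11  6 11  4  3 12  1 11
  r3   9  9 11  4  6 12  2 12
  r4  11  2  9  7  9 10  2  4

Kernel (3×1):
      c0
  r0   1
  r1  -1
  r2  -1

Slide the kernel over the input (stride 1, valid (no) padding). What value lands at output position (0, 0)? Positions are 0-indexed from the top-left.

The receptive field on the input at this output position is [12 / 6 / 11]. Elementwise product with the kernel and sum: 12·1 + 6·-1 + 11·-1.

-5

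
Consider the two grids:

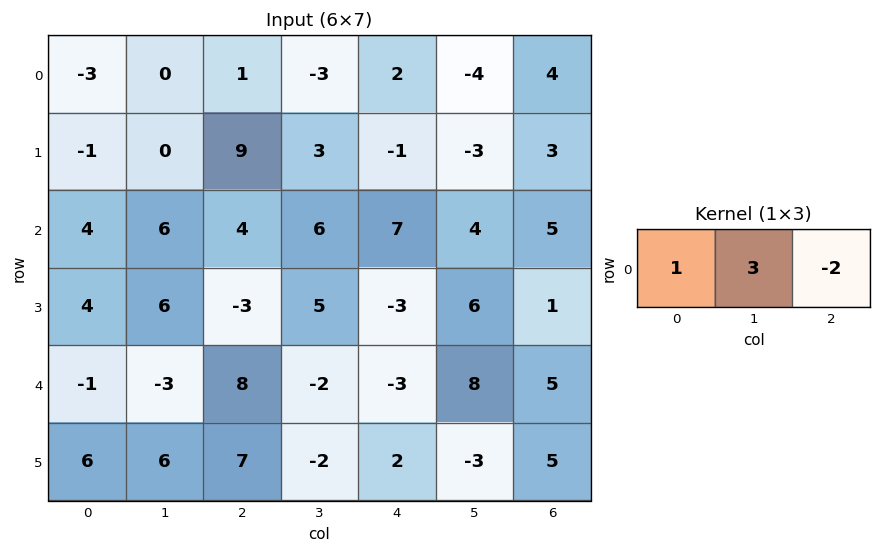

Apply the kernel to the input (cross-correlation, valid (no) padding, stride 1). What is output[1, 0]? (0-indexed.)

-19

The receptive field on the input at this output position is [-1 0 9]. Elementwise product with the kernel and sum: -1·1 + 0·3 + 9·-2.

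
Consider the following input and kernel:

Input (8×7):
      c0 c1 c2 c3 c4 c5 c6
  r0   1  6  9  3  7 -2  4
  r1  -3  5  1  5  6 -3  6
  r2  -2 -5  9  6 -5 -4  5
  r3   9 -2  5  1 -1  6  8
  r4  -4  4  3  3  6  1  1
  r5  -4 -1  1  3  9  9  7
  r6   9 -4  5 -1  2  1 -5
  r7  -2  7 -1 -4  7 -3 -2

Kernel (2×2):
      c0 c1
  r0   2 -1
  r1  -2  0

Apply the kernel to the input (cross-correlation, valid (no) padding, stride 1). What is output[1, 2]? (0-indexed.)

-21

The receptive field on the input at this output position is [1 5 / 9 6]. Elementwise product with the kernel and sum: 1·2 + 5·-1 + 9·-2.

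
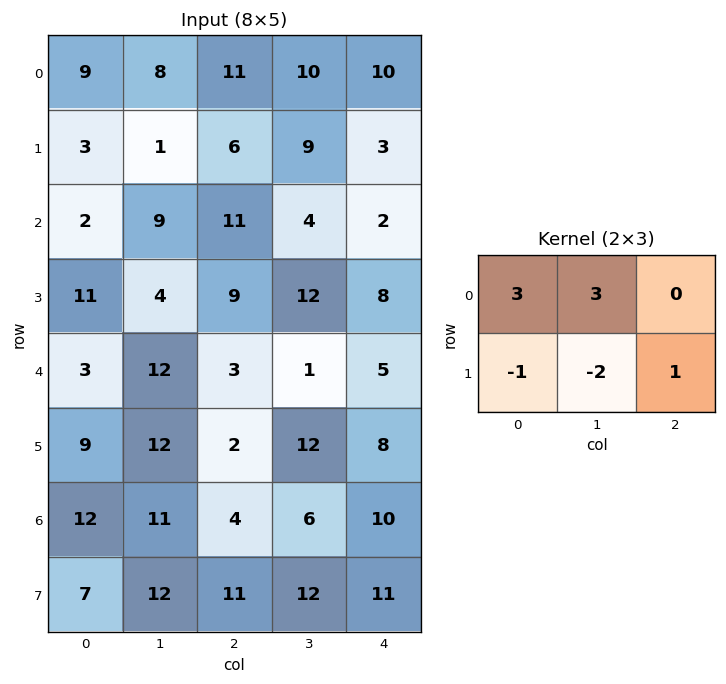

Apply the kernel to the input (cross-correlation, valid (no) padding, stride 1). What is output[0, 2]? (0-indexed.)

42

The receptive field on the input at this output position is [11 10 10 / 6 9 3]. Elementwise product with the kernel and sum: 11·3 + 10·3 + 6·-1 + 9·-2 + 3·1.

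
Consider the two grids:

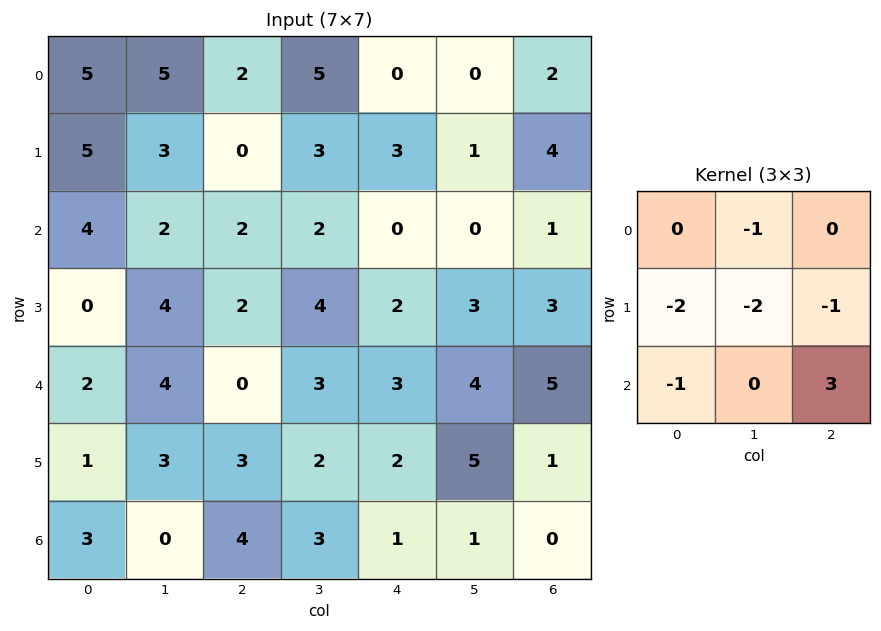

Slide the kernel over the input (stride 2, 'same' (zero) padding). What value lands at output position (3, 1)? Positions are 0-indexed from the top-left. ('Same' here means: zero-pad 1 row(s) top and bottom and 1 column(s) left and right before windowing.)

-14

The receptive field on the zero-padded input at this output position is [3 3 2 / 0 4 3 / 0 0 0]. Elementwise product with the kernel and sum: 3·-1 + 0·-2 + 4·-2 + 3·-1 + 0·-1 + 0·3.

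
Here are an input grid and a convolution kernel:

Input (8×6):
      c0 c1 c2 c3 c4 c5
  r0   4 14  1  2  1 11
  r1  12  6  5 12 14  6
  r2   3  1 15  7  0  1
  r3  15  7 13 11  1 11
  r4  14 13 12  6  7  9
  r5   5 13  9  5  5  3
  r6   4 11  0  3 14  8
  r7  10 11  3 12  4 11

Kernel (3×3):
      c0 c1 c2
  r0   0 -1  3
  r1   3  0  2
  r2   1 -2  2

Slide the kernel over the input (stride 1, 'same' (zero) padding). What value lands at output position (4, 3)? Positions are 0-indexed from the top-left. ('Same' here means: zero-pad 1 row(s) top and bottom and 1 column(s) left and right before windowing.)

51

The receptive field on the zero-padded input at this output position is [13 11 1 / 12 6 7 / 9 5 5]. Elementwise product with the kernel and sum: 11·-1 + 1·3 + 12·3 + 7·2 + 9·1 + 5·-2 + 5·2.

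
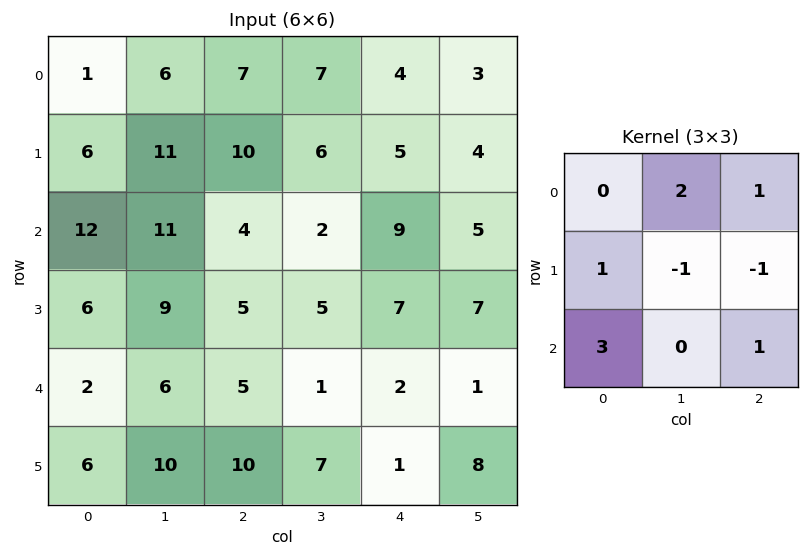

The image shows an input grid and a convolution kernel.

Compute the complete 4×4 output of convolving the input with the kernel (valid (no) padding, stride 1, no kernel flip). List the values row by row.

Output[0,0]: The receptive field on the input at this output position is [1 6 7 / 6 11 10 / 12 11 4]. Elementwise product with the kernel and sum: 6·2 + 7·1 + 6·1 + 11·-1 + 10·-1 + 12·3 + 4·1.
Output[0,1]: The receptive field on the input at this output position is [6 7 7 / 11 10 6 / 11 4 2]. Elementwise product with the kernel and sum: 7·2 + 7·1 + 11·1 + 10·-1 + 6·-1 + 11·3 + 2·1.

44 51 38 19
52 63 32 24
29 28 23 18
42 52 50 48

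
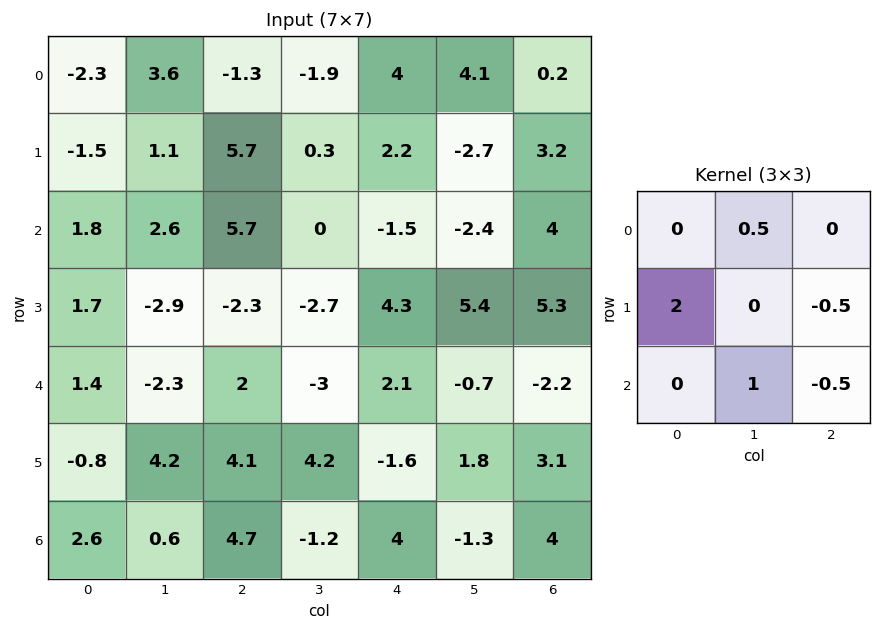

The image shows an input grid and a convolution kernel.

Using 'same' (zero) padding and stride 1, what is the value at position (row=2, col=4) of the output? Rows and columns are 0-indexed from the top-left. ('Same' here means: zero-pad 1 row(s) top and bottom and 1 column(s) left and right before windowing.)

The receptive field on the zero-padded input at this output position is [0.3 2.2 -2.7 / 0 -1.5 -2.4 / -2.7 4.3 5.4]. Elementwise product with the kernel and sum: 2.2·0.5 + 0·2 + -2.4·-0.5 + 4.3·1 + 5.4·-0.5.

3.9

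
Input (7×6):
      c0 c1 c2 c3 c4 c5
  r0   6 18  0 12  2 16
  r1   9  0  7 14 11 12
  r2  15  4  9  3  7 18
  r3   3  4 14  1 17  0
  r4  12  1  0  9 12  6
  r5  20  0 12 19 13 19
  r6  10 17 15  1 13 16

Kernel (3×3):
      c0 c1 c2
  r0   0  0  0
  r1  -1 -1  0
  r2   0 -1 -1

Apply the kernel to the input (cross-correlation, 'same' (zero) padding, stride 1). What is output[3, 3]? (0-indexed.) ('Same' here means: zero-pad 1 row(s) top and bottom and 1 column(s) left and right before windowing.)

-36

The receptive field on the zero-padded input at this output position is [9 3 7 / 14 1 17 / 0 9 12]. Elementwise product with the kernel and sum: 14·-1 + 1·-1 + 9·-1 + 12·-1.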